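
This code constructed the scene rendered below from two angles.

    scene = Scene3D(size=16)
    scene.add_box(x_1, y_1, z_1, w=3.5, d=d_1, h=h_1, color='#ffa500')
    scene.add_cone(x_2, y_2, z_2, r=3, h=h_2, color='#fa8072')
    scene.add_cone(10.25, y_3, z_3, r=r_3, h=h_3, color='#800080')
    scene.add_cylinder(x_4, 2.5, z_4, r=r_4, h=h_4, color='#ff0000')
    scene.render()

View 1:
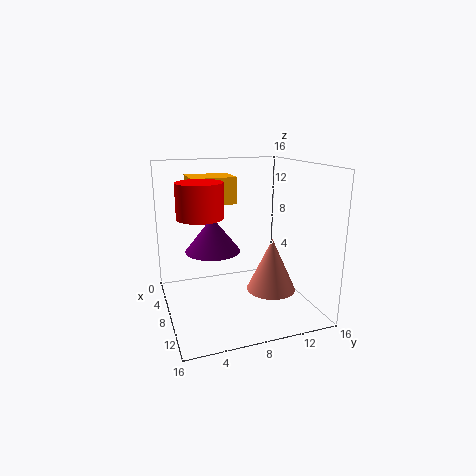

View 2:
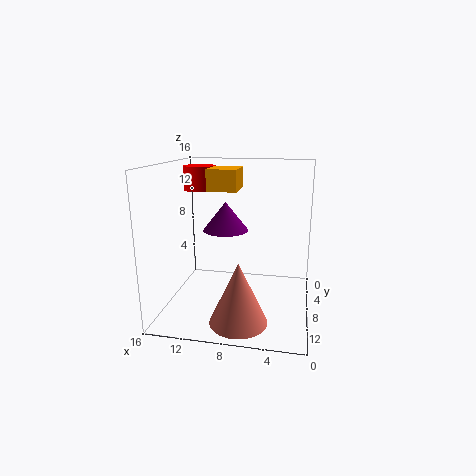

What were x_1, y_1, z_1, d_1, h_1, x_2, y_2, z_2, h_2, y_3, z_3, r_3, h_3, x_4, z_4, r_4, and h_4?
x_1 = 8.5
y_1 = 2.25
z_1 = 12.75
d_1 = 4.25
h_1 = 2.5
x_2 = 7
y_2 = 12.75
z_2 = 0.5
h_2 = 6.5
y_3 = 4.5
z_3 = 7.75
r_3 = 2.75
h_3 = 3.5
x_4 = 14
z_4 = 12.25
r_4 = 2
h_4 = 3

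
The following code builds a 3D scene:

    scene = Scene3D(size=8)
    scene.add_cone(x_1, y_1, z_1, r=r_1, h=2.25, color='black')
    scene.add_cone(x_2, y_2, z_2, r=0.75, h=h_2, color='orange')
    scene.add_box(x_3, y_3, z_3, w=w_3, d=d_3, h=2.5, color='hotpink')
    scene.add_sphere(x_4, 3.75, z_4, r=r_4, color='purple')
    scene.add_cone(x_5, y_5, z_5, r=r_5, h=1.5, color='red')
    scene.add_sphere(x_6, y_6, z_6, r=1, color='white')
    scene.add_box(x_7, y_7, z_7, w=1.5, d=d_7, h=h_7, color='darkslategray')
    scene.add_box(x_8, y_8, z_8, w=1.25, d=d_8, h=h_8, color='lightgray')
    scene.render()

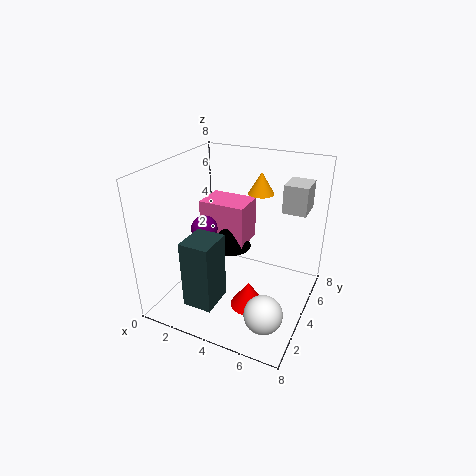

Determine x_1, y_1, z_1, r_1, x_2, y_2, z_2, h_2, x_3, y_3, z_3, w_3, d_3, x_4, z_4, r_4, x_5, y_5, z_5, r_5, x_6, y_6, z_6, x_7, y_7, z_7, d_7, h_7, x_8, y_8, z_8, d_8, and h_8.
x_1 = 3
y_1 = 5
z_1 = 2.75
r_1 = 1.25
x_2 = 4.5
y_2 = 6
z_2 = 6
h_2 = 1.25
x_3 = 1.25
y_3 = 4.5
z_3 = 3
w_3 = 2.75
d_3 = 2
x_4 = 2
z_4 = 4.25
r_4 = 0.75
x_5 = 5
y_5 = 3.25
z_5 = 0.25
r_5 = 1
x_6 = 6.5
y_6 = 1.75
z_6 = 1.25
x_7 = 2.75
y_7 = 0.25
z_7 = 1.75
d_7 = 1.75
h_7 = 3.5
x_8 = 6.25
y_8 = 4.5
z_8 = 5.75
d_8 = 1.5
h_8 = 1.5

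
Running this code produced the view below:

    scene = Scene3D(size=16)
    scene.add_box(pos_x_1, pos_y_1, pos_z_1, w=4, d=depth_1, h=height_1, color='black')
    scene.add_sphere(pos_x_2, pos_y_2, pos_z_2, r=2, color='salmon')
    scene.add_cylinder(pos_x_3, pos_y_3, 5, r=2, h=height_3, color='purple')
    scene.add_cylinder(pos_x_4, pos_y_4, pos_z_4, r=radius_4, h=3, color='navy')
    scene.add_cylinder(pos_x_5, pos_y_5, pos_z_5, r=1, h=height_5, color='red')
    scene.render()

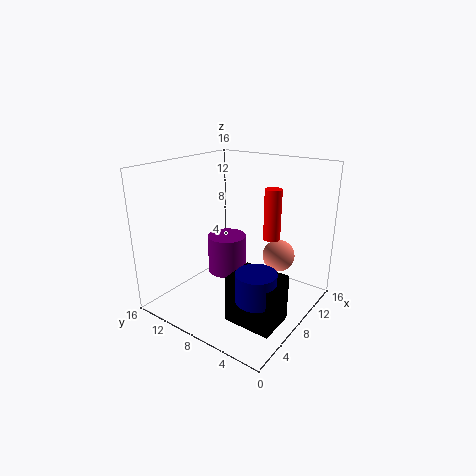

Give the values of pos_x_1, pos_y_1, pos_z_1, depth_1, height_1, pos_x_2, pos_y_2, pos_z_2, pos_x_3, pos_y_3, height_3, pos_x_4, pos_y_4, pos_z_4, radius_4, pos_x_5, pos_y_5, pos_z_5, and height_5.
pos_x_1 = 3, pos_y_1 = 1, pos_z_1 = 1, depth_1 = 5, height_1 = 5, pos_x_2 = 14, pos_y_2 = 6, pos_z_2 = 4, pos_x_3 = 6, pos_y_3 = 8, height_3 = 4, pos_x_4 = 4, pos_y_4 = 3, pos_z_4 = 4, radius_4 = 2, pos_x_5 = 12, pos_y_5 = 6, pos_z_5 = 7, height_5 = 6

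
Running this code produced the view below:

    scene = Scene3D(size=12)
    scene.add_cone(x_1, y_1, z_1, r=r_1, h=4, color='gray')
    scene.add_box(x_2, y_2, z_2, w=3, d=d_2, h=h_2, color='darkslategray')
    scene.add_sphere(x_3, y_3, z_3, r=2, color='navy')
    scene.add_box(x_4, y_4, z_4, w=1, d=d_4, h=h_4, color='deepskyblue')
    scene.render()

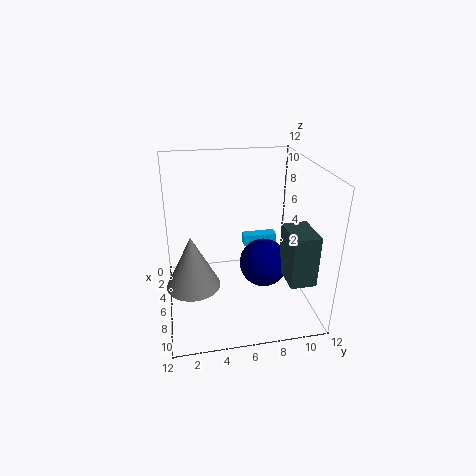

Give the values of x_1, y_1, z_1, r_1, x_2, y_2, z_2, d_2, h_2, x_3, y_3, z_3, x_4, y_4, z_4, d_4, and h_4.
x_1 = 9, y_1 = 2, z_1 = 4, r_1 = 2, x_2 = 8, y_2 = 9, z_2 = 4, d_2 = 2, h_2 = 4, x_3 = 7, y_3 = 8, z_3 = 4, x_4 = 3, y_4 = 7, z_4 = 4, d_4 = 3, h_4 = 1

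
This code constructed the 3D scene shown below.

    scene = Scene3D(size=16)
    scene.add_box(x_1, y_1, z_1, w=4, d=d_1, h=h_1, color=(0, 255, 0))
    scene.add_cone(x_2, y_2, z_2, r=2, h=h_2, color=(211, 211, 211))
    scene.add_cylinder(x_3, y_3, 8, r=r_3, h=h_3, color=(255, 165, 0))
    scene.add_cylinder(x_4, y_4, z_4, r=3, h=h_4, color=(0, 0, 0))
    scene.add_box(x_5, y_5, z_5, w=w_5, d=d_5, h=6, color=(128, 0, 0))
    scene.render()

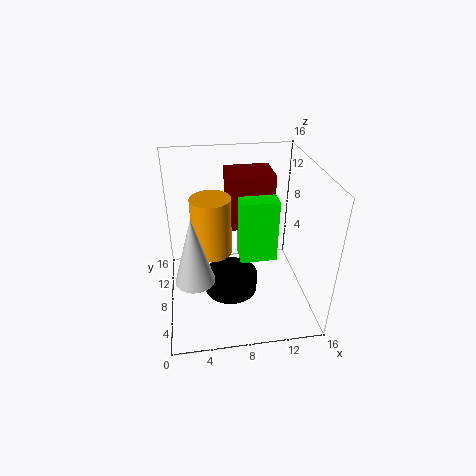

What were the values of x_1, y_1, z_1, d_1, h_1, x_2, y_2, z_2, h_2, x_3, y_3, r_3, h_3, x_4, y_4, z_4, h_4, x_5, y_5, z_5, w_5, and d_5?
x_1 = 8; y_1 = 6; z_1 = 6; d_1 = 3; h_1 = 7; x_2 = 3; y_2 = 4; z_2 = 6; h_2 = 7; x_3 = 5; y_3 = 6; r_3 = 2; h_3 = 6; x_4 = 7; y_4 = 7; z_4 = 2; h_4 = 2; x_5 = 7; y_5 = 8; z_5 = 9; w_5 = 5; d_5 = 4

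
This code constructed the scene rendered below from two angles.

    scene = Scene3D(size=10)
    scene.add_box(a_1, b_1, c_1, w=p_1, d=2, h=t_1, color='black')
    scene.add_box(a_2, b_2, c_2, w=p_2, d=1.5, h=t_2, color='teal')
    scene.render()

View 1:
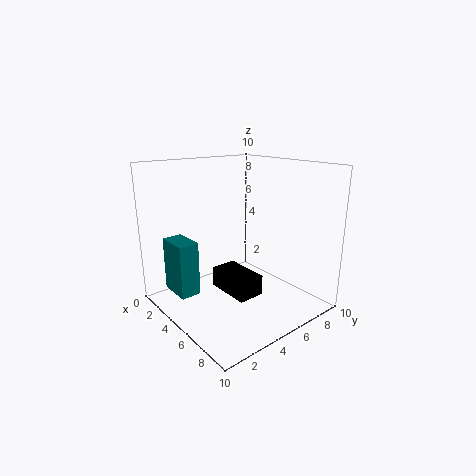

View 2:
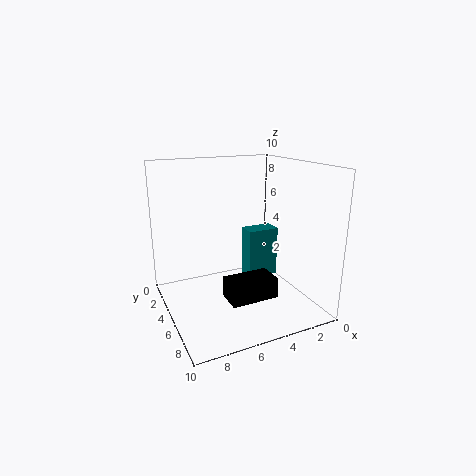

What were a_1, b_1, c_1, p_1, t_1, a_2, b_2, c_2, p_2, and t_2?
a_1 = 2.5, b_1 = 4.5, c_1 = 0.5, p_1 = 3.5, t_1 = 1.5, a_2 = 0.5, b_2 = 1.5, c_2 = 0.5, p_2 = 2.5, t_2 = 4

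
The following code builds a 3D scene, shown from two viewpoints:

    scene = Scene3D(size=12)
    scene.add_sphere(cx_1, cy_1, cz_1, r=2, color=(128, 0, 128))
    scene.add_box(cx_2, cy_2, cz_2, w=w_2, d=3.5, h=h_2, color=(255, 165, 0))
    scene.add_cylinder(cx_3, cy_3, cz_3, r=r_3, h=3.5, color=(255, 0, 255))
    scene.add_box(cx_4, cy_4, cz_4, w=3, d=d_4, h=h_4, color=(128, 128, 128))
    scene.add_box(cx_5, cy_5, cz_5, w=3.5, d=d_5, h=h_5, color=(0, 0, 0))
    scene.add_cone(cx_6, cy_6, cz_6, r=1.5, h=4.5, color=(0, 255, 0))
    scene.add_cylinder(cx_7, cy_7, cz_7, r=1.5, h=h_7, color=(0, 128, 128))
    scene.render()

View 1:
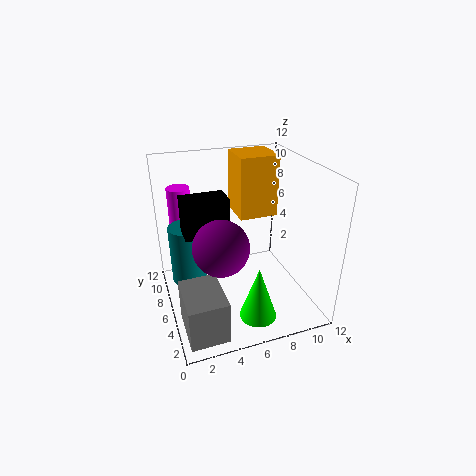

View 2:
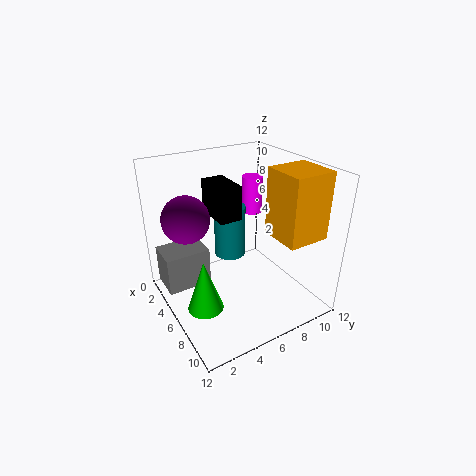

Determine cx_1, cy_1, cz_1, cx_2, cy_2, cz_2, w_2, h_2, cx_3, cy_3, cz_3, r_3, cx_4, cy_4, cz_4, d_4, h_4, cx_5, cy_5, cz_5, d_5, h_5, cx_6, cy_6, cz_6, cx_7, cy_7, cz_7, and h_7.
cx_1 = 3.5; cy_1 = 2.5; cz_1 = 7.5; cx_2 = 7; cy_2 = 8; cz_2 = 6.5; w_2 = 3.5; h_2 = 5.5; cx_3 = 2; cy_3 = 10; cz_3 = 6; r_3 = 1; cx_4 = 0.5; cy_4 = 0.5; cz_4 = 0.5; d_4 = 4; h_4 = 3.5; cx_5 = 1.5; cy_5 = 5; cz_5 = 7; d_5 = 2; h_5 = 3; cx_6 = 6.5; cy_6 = 2.5; cz_6 = 0.5; cx_7 = 2; cy_7 = 7.5; cz_7 = 2; h_7 = 5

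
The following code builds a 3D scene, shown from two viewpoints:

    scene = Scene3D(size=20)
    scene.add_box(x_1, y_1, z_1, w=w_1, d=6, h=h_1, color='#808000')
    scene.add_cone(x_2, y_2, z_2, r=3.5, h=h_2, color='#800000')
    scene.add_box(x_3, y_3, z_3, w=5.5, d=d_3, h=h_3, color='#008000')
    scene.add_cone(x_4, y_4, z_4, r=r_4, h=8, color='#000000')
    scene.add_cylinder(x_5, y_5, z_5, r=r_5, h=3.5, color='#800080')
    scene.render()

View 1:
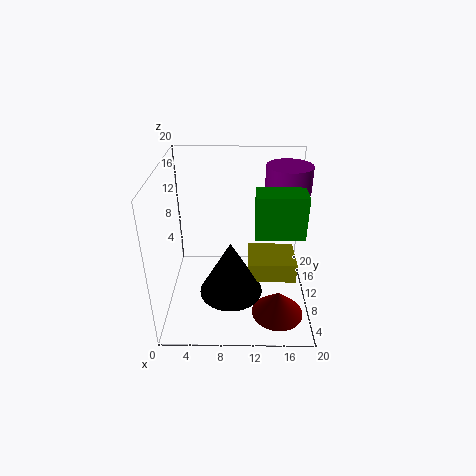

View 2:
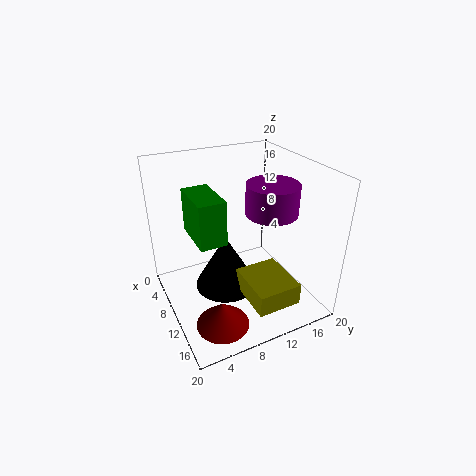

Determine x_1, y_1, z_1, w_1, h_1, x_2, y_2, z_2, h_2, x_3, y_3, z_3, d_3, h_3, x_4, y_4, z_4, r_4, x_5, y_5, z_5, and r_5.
x_1 = 11.5, y_1 = 9, z_1 = 3, w_1 = 7, h_1 = 3, x_2 = 15.5, y_2 = 5, z_2 = 1, h_2 = 3.5, x_3 = 12, y_3 = 2, z_3 = 14.5, d_3 = 3, h_3 = 5, x_4 = 9, y_4 = 8.5, z_4 = 2, r_4 = 4.5, x_5 = 16.5, y_5 = 11, z_5 = 16.5, r_5 = 3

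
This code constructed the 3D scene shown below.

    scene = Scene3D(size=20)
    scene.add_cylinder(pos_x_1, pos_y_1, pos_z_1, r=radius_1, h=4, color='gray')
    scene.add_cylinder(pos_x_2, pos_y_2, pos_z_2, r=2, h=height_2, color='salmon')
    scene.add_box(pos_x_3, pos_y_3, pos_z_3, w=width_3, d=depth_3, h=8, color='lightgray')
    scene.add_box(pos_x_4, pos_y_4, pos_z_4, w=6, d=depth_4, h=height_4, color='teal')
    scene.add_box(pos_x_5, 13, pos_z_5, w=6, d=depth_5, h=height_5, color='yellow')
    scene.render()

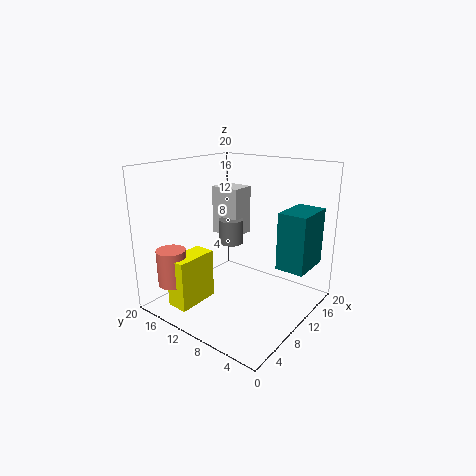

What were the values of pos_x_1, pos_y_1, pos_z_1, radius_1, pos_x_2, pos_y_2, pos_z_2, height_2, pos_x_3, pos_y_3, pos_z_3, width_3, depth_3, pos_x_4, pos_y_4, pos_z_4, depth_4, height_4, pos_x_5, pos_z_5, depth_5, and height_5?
pos_x_1 = 16; pos_y_1 = 16; pos_z_1 = 6; radius_1 = 2; pos_x_2 = 3; pos_y_2 = 16; pos_z_2 = 4; height_2 = 5; pos_x_3 = 16; pos_y_3 = 15; pos_z_3 = 7; width_3 = 4; depth_3 = 5; pos_x_4 = 12; pos_y_4 = 1; pos_z_4 = 6; depth_4 = 4; height_4 = 8; pos_x_5 = 2; pos_z_5 = 1; depth_5 = 3; height_5 = 7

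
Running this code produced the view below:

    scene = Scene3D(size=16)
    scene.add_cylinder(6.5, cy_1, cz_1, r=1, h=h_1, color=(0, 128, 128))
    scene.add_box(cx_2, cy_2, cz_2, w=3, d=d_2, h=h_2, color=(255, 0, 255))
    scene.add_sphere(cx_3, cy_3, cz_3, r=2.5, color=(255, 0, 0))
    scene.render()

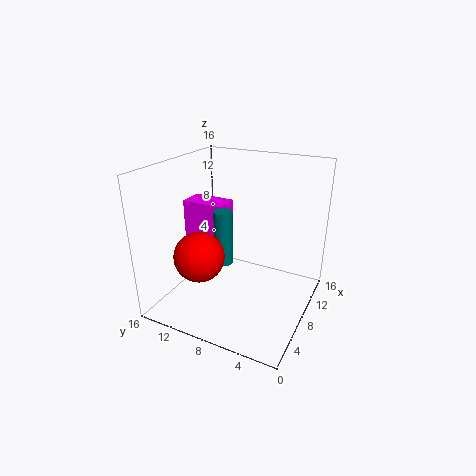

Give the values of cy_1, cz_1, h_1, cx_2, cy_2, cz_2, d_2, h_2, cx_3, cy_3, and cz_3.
cy_1 = 9; cz_1 = 5.5; h_1 = 6; cx_2 = 8.5; cy_2 = 10.5; cz_2 = 6.5; d_2 = 5; h_2 = 4.5; cx_3 = 2.5; cy_3 = 9.5; cz_3 = 8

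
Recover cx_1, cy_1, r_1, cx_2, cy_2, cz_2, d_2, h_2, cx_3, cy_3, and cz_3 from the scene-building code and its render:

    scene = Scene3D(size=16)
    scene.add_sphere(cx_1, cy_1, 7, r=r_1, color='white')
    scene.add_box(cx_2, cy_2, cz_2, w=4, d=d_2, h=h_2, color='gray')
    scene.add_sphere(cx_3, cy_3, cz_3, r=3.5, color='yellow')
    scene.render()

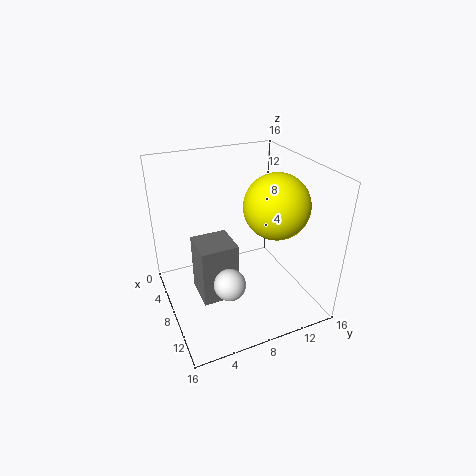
cx_1 = 14, cy_1 = 4.5, r_1 = 1.5, cx_2 = 6.5, cy_2 = 3, cz_2 = 2, d_2 = 4, h_2 = 6.5, cx_3 = 10, cy_3 = 11.5, cz_3 = 12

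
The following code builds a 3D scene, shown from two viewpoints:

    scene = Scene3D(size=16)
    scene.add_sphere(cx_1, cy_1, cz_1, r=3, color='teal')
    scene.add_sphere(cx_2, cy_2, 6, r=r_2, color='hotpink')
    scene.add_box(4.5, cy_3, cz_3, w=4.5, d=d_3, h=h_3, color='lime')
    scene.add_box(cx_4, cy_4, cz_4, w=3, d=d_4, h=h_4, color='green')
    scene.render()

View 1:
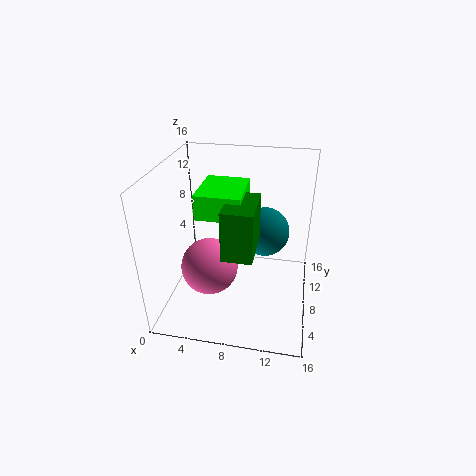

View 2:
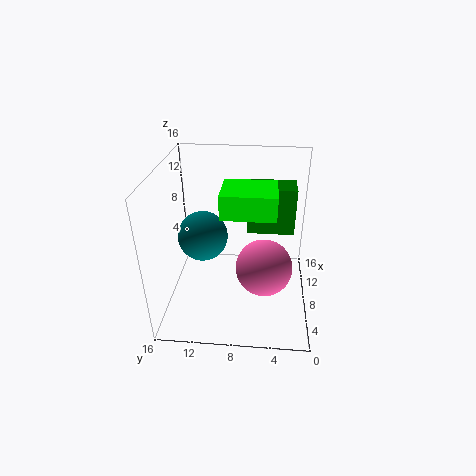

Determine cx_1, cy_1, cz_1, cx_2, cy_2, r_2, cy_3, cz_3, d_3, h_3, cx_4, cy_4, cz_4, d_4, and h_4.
cx_1 = 10.5
cy_1 = 12.5
cz_1 = 6.5
cx_2 = 5.5
cy_2 = 5
r_2 = 3
cy_3 = 4
cz_3 = 12
d_3 = 5.5
h_3 = 2.5
cx_4 = 7.5
cy_4 = 2
cz_4 = 9
d_4 = 5
h_4 = 5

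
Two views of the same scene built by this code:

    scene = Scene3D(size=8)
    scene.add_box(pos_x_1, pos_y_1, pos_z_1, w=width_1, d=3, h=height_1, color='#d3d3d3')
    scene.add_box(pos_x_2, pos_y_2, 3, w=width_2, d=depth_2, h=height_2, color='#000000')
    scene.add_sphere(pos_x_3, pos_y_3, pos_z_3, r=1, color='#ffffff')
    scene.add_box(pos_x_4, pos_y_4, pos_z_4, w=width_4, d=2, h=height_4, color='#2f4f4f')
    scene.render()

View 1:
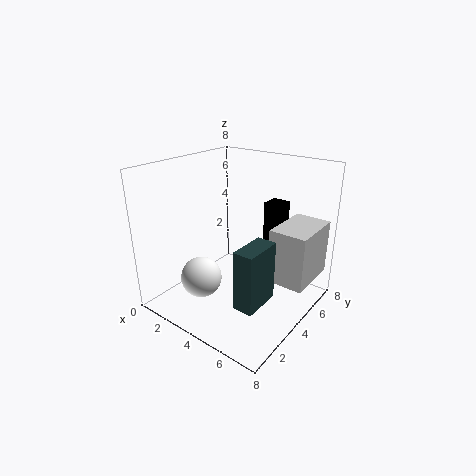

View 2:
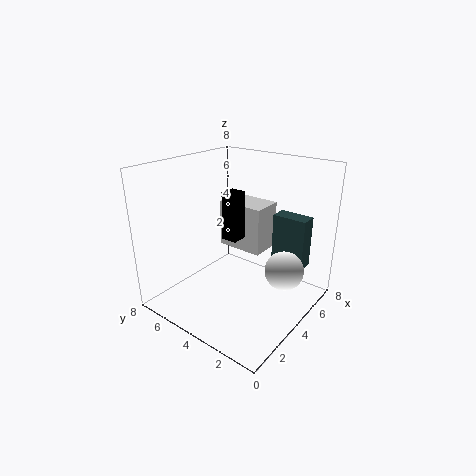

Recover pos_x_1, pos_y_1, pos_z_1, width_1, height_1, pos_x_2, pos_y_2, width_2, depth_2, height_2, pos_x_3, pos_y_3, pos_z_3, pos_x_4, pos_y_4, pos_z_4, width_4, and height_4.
pos_x_1 = 6; pos_y_1 = 4; pos_z_1 = 2; width_1 = 2; height_1 = 3; pos_x_2 = 5; pos_y_2 = 5; width_2 = 1; depth_2 = 1; height_2 = 3; pos_x_3 = 4; pos_y_3 = 1; pos_z_3 = 3; pos_x_4 = 6; pos_y_4 = 1; pos_z_4 = 2; width_4 = 1; height_4 = 3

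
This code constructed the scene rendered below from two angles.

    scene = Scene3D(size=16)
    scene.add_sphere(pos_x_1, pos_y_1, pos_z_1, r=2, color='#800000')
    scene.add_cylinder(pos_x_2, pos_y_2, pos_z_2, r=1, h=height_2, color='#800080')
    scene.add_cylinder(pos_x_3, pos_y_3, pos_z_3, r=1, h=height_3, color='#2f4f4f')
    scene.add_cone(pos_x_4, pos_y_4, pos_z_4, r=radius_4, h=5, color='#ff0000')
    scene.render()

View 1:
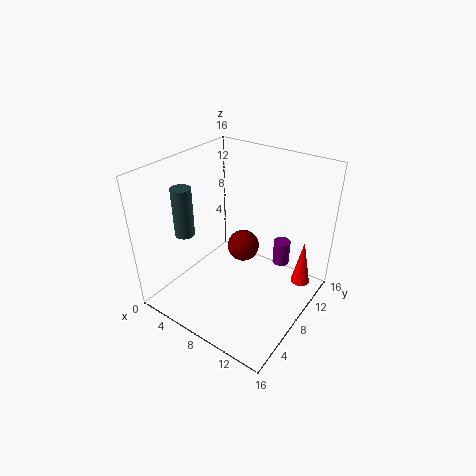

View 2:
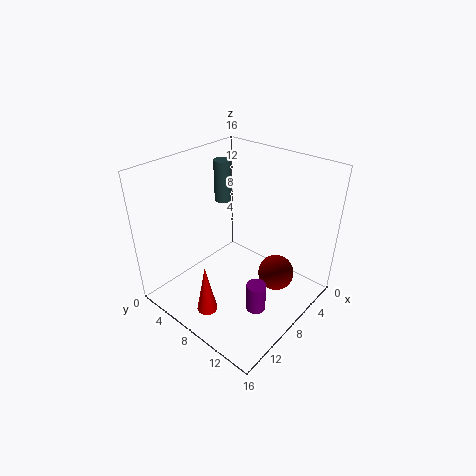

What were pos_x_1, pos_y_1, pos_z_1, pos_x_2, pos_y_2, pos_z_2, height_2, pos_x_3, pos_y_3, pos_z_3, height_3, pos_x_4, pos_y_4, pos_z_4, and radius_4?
pos_x_1 = 6, pos_y_1 = 12, pos_z_1 = 4, pos_x_2 = 11, pos_y_2 = 13, pos_z_2 = 3, height_2 = 3, pos_x_3 = 5, pos_y_3 = 3, pos_z_3 = 10, height_3 = 5, pos_x_4 = 15, pos_y_4 = 10, pos_z_4 = 4, radius_4 = 1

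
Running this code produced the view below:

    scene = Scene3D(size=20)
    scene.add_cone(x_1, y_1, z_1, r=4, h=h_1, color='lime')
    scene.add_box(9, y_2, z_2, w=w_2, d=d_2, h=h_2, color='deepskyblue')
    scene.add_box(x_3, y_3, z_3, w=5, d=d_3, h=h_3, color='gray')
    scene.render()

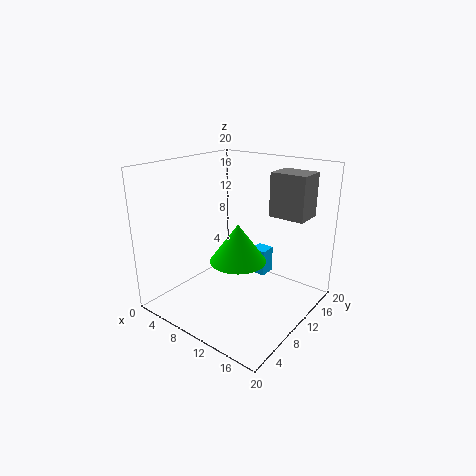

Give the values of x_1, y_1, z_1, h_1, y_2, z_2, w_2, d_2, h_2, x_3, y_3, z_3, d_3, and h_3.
x_1 = 10
y_1 = 10
z_1 = 6.5
h_1 = 5.5
y_2 = 14.5
z_2 = 2.5
w_2 = 2.5
d_2 = 2.5
h_2 = 4
x_3 = 13
y_3 = 13
z_3 = 13
d_3 = 4
h_3 = 6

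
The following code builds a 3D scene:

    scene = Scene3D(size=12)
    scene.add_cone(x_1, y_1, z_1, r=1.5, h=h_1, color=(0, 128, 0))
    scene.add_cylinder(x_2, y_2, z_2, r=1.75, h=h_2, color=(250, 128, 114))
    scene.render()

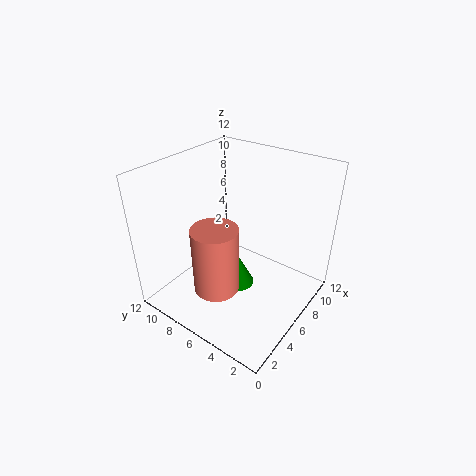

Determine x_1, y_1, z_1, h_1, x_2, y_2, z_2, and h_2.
x_1 = 7, y_1 = 6.75, z_1 = 0.25, h_1 = 3, x_2 = 2.5, y_2 = 5.5, z_2 = 3.5, h_2 = 5.25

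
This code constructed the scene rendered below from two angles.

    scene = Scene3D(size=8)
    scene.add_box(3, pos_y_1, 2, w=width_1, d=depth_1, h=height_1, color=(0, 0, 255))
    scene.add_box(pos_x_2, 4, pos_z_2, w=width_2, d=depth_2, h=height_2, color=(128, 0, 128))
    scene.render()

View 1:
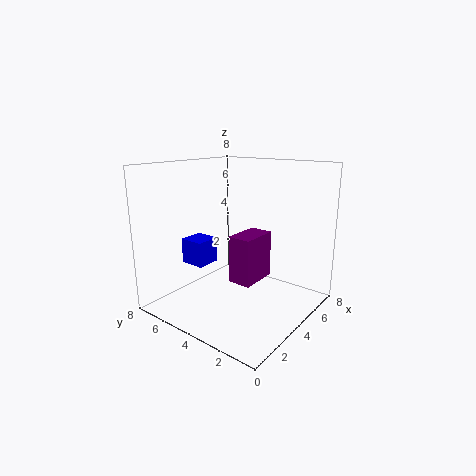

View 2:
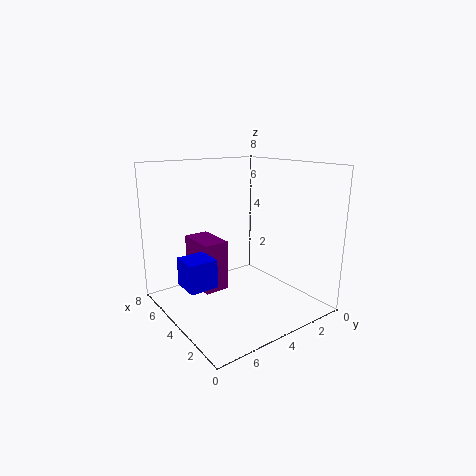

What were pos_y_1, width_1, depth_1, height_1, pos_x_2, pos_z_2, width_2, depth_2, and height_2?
pos_y_1 = 6; width_1 = 1.5; depth_1 = 1.5; height_1 = 1.5; pos_x_2 = 5; pos_z_2 = 0.5; width_2 = 2.5; depth_2 = 1.5; height_2 = 3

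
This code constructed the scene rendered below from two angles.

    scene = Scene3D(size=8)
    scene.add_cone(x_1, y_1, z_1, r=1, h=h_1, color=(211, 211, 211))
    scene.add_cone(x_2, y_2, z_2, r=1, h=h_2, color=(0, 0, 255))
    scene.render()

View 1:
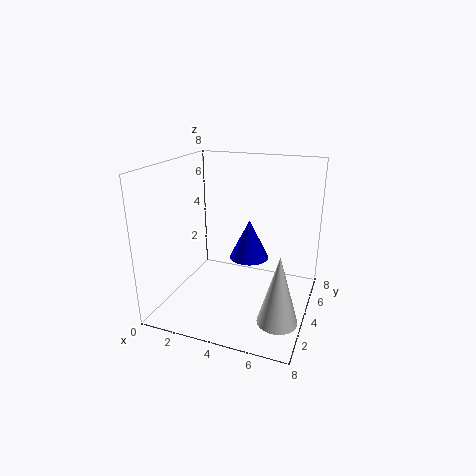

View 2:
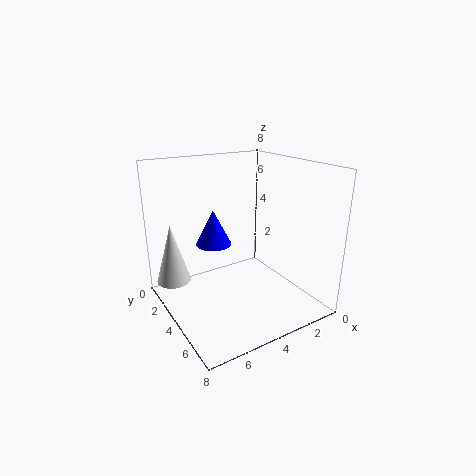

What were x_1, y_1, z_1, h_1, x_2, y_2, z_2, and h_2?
x_1 = 7; y_1 = 1.5; z_1 = 1; h_1 = 3.5; x_2 = 5; y_2 = 3; z_2 = 3.5; h_2 = 2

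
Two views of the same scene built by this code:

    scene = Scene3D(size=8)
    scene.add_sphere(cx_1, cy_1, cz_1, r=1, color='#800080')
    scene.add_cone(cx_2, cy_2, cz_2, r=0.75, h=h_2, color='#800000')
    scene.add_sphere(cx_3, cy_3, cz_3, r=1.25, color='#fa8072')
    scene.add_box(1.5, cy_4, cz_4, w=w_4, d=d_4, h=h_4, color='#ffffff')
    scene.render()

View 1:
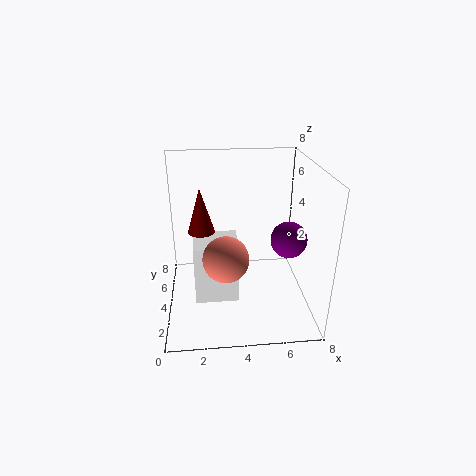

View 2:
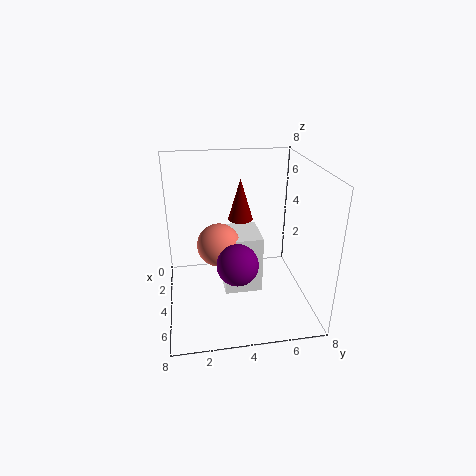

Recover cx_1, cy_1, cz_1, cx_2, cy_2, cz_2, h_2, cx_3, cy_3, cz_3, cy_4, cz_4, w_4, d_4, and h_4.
cx_1 = 6.75, cy_1 = 3.5, cz_1 = 4, cx_2 = 2, cy_2 = 4.5, cz_2 = 4.25, h_2 = 2.5, cx_3 = 3.25, cy_3 = 3, cz_3 = 3.25, cy_4 = 3.25, cz_4 = 0.25, w_4 = 2.5, d_4 = 2.25, h_4 = 3.5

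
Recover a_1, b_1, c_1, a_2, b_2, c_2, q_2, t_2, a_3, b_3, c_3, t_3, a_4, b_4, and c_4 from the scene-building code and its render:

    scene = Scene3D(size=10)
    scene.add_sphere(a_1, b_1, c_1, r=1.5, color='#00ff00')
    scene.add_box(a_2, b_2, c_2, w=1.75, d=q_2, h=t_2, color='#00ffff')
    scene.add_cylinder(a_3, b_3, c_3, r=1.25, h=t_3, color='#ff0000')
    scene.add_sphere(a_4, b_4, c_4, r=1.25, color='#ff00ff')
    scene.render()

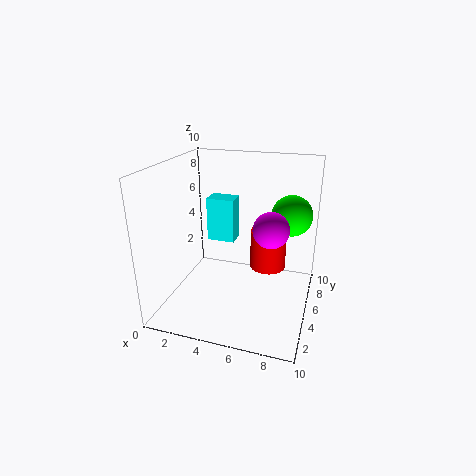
a_1 = 8.25; b_1 = 7.75; c_1 = 6; a_2 = 3.5; b_2 = 3.25; c_2 = 5.5; q_2 = 1.25; t_2 = 2.75; a_3 = 7; b_3 = 5.75; c_3 = 2.75; t_3 = 2.75; a_4 = 7.25; b_4 = 5.25; c_4 = 5.75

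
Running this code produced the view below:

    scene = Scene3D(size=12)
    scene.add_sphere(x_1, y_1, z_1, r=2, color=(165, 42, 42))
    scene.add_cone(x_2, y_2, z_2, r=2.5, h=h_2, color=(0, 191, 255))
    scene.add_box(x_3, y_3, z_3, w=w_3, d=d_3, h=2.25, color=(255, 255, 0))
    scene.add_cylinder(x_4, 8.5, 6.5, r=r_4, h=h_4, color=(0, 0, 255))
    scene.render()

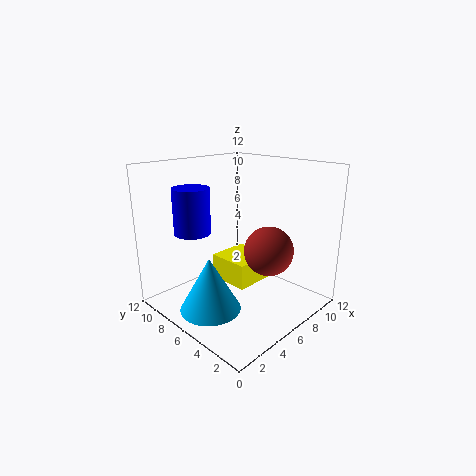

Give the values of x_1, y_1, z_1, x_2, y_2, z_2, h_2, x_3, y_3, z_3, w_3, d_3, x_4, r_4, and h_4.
x_1 = 7; y_1 = 3.5; z_1 = 5.25; x_2 = 3; y_2 = 6.25; z_2 = 0.5; h_2 = 4.5; x_3 = 6; y_3 = 5.5; z_3 = 1.25; w_3 = 3.75; d_3 = 3.75; x_4 = 3.25; r_4 = 1.5; h_4 = 3.75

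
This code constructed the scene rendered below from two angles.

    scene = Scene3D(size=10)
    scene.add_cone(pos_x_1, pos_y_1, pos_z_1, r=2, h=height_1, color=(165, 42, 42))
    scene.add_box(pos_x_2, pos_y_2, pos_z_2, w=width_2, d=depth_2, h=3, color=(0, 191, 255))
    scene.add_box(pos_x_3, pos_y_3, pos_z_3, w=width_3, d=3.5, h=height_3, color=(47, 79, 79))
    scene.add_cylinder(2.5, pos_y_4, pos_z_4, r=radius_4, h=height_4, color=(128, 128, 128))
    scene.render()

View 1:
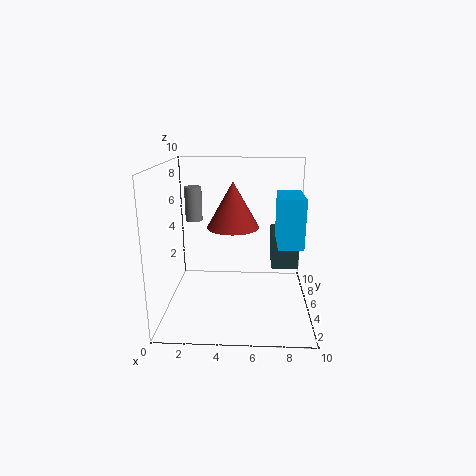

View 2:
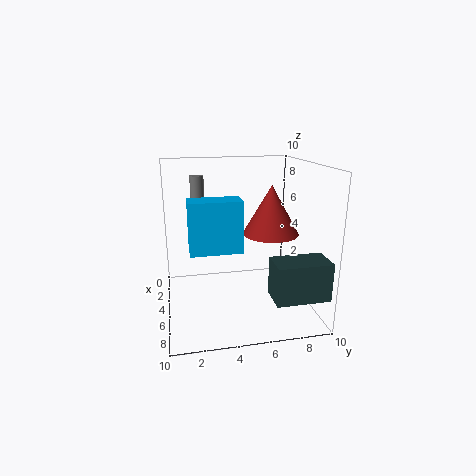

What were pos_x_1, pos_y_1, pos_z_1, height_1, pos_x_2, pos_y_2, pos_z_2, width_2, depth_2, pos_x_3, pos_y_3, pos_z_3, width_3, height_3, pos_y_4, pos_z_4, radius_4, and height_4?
pos_x_1 = 4.5; pos_y_1 = 7.5; pos_z_1 = 5; height_1 = 3.5; pos_x_2 = 7.5; pos_y_2 = 1.5; pos_z_2 = 5.5; width_2 = 1.5; depth_2 = 3; pos_x_3 = 7.5; pos_y_3 = 6.5; pos_z_3 = 2; width_3 = 2; height_3 = 2.5; pos_y_4 = 2.5; pos_z_4 = 7; radius_4 = 0.5; height_4 = 2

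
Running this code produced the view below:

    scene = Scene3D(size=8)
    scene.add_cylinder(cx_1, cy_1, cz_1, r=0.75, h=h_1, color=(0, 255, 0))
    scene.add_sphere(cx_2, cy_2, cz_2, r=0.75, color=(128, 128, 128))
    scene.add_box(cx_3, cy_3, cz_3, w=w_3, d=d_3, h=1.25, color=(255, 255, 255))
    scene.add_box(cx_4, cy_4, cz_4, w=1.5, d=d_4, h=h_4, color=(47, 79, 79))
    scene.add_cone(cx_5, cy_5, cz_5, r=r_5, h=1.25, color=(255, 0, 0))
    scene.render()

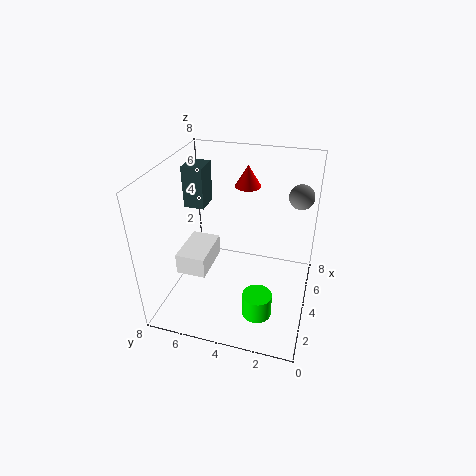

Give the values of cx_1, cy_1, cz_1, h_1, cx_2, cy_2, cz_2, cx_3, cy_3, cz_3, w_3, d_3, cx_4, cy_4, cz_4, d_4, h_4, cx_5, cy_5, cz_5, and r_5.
cx_1 = 1.5, cy_1 = 2.25, cz_1 = 1.25, h_1 = 1.25, cx_2 = 7, cy_2 = 1, cz_2 = 5.5, cx_3 = 3, cy_3 = 5.75, cz_3 = 1.5, w_3 = 2.75, d_3 = 1.75, cx_4 = 5.25, cy_4 = 6.5, cz_4 = 4.75, d_4 = 1.25, h_4 = 2.5, cx_5 = 6, cy_5 = 4, cz_5 = 6.25, r_5 = 0.75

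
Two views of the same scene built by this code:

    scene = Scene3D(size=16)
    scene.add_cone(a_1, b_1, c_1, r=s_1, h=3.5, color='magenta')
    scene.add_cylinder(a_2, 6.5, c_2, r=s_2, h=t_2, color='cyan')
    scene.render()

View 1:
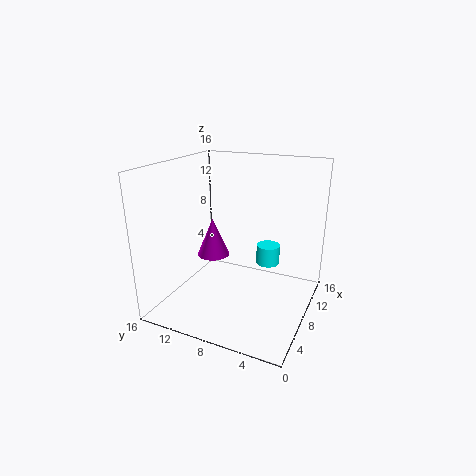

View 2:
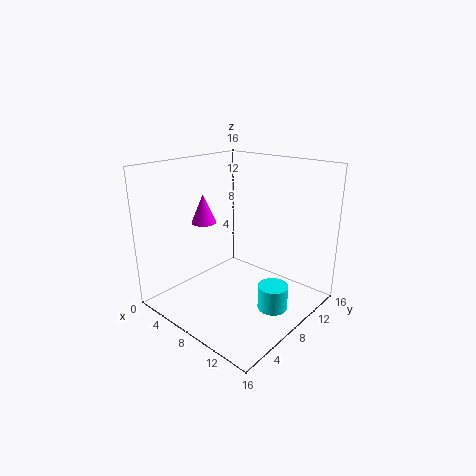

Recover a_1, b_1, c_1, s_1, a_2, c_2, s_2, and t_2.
a_1 = 2.5
b_1 = 8
c_1 = 8.5
s_1 = 1.5
a_2 = 14
c_2 = 2.5
s_2 = 1.5
t_2 = 2.5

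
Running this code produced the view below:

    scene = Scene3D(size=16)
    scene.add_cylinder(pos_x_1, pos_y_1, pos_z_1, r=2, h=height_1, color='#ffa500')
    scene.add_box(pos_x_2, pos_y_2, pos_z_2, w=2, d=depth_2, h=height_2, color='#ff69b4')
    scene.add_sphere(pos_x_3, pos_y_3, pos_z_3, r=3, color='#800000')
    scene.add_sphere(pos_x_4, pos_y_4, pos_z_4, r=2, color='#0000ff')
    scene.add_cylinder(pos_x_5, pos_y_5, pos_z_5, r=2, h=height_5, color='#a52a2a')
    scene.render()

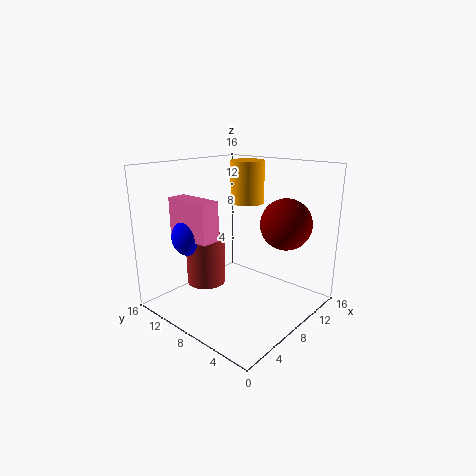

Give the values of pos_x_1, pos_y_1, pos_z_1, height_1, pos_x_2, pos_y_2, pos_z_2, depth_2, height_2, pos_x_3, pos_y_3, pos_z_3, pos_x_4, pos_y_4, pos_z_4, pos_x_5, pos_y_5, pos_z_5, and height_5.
pos_x_1 = 12, pos_y_1 = 10, pos_z_1 = 11, height_1 = 5, pos_x_2 = 2, pos_y_2 = 7, pos_z_2 = 9, depth_2 = 5, height_2 = 4, pos_x_3 = 13, pos_y_3 = 5, pos_z_3 = 9, pos_x_4 = 3, pos_y_4 = 10, pos_z_4 = 9, pos_x_5 = 4, pos_y_5 = 9, pos_z_5 = 4, height_5 = 5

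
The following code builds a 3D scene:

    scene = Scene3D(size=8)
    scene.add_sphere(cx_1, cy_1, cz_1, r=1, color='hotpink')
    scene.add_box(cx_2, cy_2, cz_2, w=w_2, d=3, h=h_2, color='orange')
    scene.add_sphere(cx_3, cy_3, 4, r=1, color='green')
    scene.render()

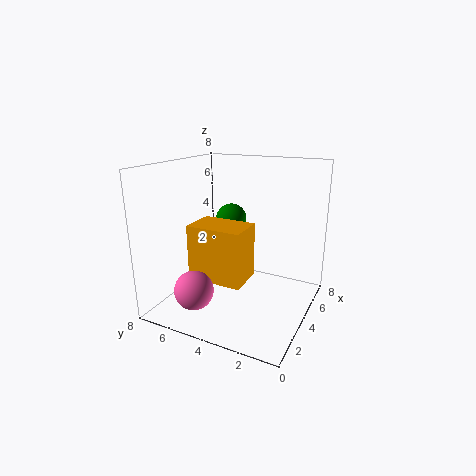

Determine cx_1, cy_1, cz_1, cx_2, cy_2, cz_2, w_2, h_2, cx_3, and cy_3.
cx_1 = 1, cy_1 = 5, cz_1 = 2, cx_2 = 2, cy_2 = 3, cz_2 = 2, w_2 = 2, h_2 = 3, cx_3 = 7, cy_3 = 6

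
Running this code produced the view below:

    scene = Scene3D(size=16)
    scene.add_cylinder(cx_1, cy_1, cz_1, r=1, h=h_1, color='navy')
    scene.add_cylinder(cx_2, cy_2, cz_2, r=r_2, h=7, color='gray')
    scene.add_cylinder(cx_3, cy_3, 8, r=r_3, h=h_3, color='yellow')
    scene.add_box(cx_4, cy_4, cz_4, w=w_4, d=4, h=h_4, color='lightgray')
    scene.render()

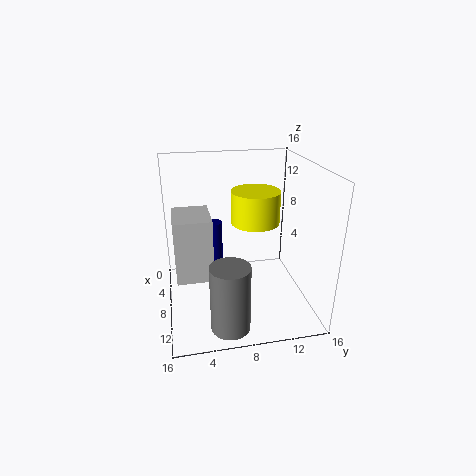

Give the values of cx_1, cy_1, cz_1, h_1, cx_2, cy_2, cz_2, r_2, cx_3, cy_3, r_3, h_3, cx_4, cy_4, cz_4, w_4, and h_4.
cx_1 = 3, cy_1 = 6, cz_1 = 3, h_1 = 5, cx_2 = 14, cy_2 = 6, cz_2 = 1, r_2 = 2, cx_3 = 4, cy_3 = 11, r_3 = 3, h_3 = 4, cx_4 = 5, cy_4 = 1, cz_4 = 4, w_4 = 5, h_4 = 7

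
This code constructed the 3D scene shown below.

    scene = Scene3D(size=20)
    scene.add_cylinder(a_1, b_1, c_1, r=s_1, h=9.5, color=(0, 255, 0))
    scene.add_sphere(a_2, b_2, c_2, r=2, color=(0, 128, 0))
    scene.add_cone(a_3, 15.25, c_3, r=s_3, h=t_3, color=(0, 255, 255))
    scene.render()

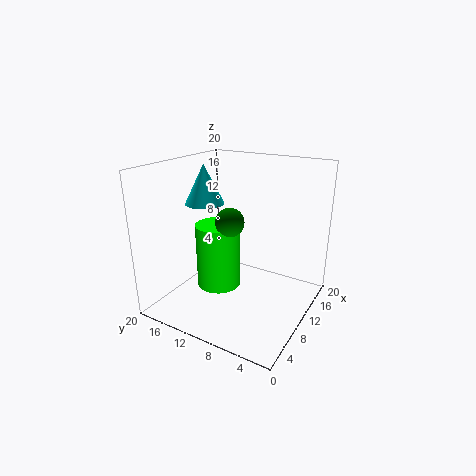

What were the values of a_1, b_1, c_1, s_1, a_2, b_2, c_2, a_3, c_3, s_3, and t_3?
a_1 = 10.25; b_1 = 13.5; c_1 = 1.75; s_1 = 3.25; a_2 = 9.5; b_2 = 11; c_2 = 12.25; a_3 = 9.75; c_3 = 14.25; s_3 = 2.75; t_3 = 5.5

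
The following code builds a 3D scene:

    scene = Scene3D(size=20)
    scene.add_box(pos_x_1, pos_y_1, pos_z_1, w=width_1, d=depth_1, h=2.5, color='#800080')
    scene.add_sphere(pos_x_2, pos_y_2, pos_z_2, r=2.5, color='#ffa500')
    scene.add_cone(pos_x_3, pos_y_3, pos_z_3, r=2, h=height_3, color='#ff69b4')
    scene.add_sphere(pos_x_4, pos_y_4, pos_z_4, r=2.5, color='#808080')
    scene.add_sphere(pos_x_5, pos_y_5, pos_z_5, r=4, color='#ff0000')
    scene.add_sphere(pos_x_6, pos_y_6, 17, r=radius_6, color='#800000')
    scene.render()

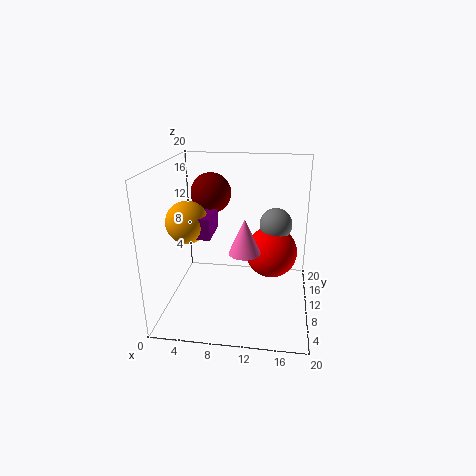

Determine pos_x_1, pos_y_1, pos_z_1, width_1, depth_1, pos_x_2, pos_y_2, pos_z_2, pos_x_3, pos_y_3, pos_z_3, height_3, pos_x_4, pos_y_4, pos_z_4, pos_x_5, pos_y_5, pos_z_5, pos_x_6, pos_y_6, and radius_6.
pos_x_1 = 4.5, pos_y_1 = 2, pos_z_1 = 13, width_1 = 3.5, depth_1 = 4.5, pos_x_2 = 5, pos_y_2 = 3.5, pos_z_2 = 14.5, pos_x_3 = 11.5, pos_y_3 = 5.5, pos_z_3 = 10, height_3 = 4.5, pos_x_4 = 15, pos_y_4 = 16, pos_z_4 = 10, pos_x_5 = 14.5, pos_y_5 = 15.5, pos_z_5 = 5.5, pos_x_6 = 7, pos_y_6 = 7.5, radius_6 = 2.5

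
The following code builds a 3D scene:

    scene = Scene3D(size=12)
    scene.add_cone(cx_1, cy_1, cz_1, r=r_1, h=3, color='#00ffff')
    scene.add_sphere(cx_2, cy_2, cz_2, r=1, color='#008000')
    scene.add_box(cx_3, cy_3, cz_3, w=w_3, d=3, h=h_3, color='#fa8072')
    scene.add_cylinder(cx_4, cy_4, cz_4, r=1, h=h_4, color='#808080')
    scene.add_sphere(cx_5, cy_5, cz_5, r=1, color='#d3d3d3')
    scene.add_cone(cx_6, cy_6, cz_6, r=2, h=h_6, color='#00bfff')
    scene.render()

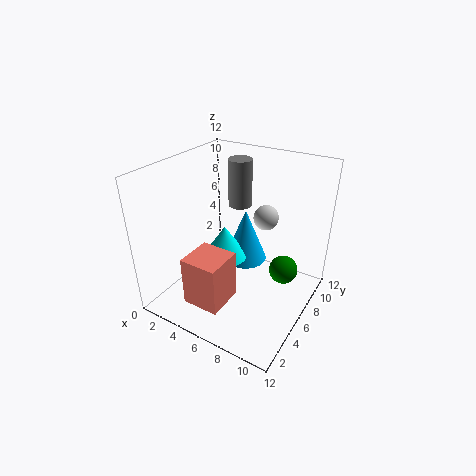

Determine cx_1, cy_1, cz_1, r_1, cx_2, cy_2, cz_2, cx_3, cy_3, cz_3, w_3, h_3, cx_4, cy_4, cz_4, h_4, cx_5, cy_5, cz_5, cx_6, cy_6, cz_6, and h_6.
cx_1 = 4; cy_1 = 7; cz_1 = 3; r_1 = 2; cx_2 = 11; cy_2 = 4; cz_2 = 6; cx_3 = 4; cy_3 = 1; cz_3 = 2; w_3 = 3; h_3 = 4; cx_4 = 5; cy_4 = 8; cz_4 = 8; h_4 = 4; cx_5 = 8; cy_5 = 7; cz_5 = 8; cx_6 = 5; cy_6 = 9; cz_6 = 2; h_6 = 5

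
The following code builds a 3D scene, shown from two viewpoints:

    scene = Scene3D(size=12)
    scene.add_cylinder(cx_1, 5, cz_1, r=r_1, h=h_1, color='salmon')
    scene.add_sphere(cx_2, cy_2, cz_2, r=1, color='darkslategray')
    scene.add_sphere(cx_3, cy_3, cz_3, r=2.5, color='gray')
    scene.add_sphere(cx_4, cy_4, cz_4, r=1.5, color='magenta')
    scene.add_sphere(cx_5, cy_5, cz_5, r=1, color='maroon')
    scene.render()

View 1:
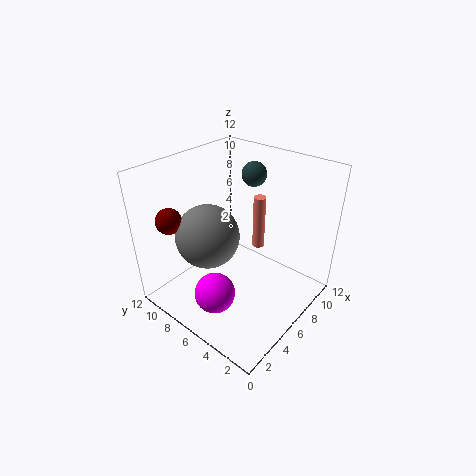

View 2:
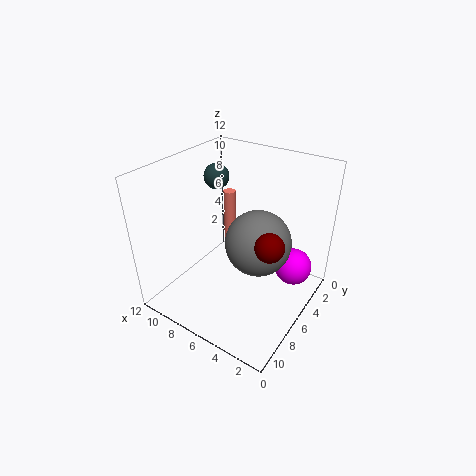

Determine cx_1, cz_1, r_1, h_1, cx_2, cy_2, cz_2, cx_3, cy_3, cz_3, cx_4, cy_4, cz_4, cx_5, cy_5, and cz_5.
cx_1 = 7.5, cz_1 = 5, r_1 = 0.5, h_1 = 4.5, cx_2 = 8, cy_2 = 6, cz_2 = 11, cx_3 = 3.5, cy_3 = 7, cz_3 = 7, cx_4 = 1.5, cy_4 = 4.5, cz_4 = 4, cx_5 = 1.5, cy_5 = 9, cz_5 = 8.5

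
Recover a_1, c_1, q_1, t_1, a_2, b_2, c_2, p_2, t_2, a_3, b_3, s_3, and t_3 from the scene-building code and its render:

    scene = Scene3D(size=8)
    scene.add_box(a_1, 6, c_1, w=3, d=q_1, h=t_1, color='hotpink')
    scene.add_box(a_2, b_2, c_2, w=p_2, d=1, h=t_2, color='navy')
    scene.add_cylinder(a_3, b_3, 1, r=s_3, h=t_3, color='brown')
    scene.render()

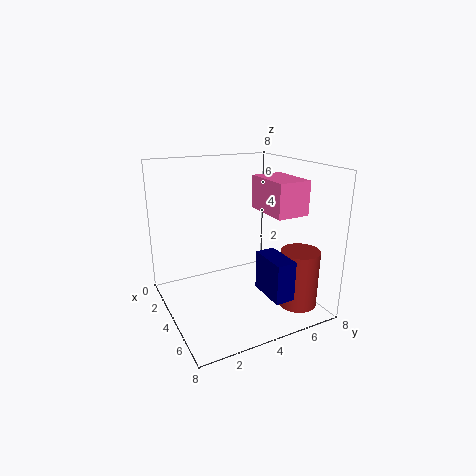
a_1 = 2; c_1 = 5; q_1 = 2; t_1 = 2; a_2 = 6; b_2 = 4; c_2 = 2; p_2 = 2; t_2 = 2; a_3 = 7; b_3 = 6; s_3 = 1; t_3 = 3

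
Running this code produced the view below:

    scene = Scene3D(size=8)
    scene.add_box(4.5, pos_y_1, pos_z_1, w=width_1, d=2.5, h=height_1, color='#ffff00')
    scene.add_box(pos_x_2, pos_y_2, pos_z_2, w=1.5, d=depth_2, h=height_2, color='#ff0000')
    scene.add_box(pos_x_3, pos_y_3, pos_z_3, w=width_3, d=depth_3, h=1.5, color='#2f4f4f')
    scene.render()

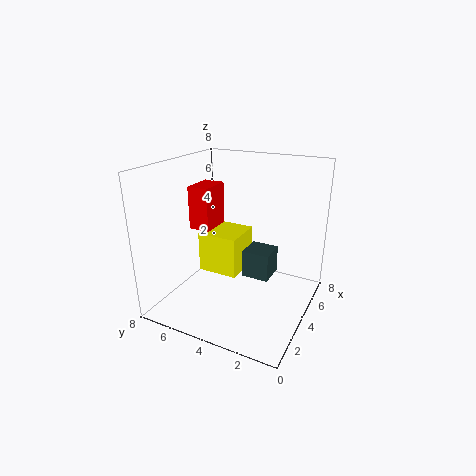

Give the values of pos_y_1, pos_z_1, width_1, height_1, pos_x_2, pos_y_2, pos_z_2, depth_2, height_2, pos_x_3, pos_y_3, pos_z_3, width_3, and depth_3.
pos_y_1 = 4.5; pos_z_1 = 1; width_1 = 2.5; height_1 = 2.5; pos_x_2 = 1; pos_y_2 = 4; pos_z_2 = 5.5; depth_2 = 1; height_2 = 2; pos_x_3 = 3.5; pos_y_3 = 2; pos_z_3 = 2; width_3 = 1.5; depth_3 = 1.5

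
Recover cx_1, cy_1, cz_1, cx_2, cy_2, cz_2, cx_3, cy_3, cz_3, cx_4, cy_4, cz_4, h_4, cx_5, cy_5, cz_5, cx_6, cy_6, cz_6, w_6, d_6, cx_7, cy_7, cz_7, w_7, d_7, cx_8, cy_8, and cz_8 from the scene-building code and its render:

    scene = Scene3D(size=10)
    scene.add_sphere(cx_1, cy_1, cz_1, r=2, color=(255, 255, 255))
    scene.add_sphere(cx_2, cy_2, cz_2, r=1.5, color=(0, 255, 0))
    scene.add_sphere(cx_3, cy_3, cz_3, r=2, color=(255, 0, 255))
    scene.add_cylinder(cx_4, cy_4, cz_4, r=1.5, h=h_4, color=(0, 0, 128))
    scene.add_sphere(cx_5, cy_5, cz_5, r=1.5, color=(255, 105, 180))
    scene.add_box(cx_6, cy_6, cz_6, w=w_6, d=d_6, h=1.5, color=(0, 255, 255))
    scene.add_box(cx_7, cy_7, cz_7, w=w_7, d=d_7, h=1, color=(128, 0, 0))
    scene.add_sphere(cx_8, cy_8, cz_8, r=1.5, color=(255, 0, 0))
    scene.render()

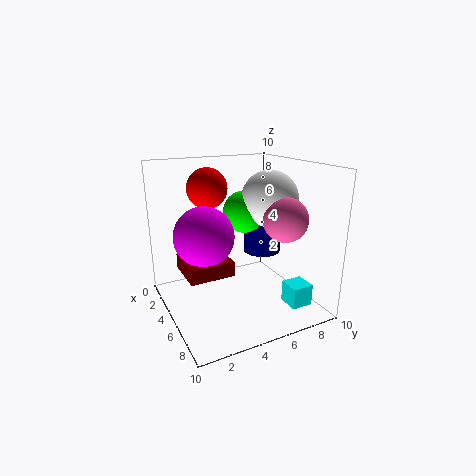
cx_1 = 5, cy_1 = 7.5, cz_1 = 7.5, cx_2 = 4, cy_2 = 6, cz_2 = 6.5, cx_3 = 5, cy_3 = 2.5, cz_3 = 5.5, cx_4 = 2.5, cy_4 = 8.5, cz_4 = 2.5, h_4 = 2, cx_5 = 7, cy_5 = 7.5, cz_5 = 6.5, cx_6 = 7, cy_6 = 7.5, cz_6 = 0.5, w_6 = 1.5, d_6 = 1.5, cx_7 = 3.5, cy_7 = 1, cz_7 = 3, w_7 = 3, d_7 = 3, cx_8 = 2, cy_8 = 4, cz_8 = 8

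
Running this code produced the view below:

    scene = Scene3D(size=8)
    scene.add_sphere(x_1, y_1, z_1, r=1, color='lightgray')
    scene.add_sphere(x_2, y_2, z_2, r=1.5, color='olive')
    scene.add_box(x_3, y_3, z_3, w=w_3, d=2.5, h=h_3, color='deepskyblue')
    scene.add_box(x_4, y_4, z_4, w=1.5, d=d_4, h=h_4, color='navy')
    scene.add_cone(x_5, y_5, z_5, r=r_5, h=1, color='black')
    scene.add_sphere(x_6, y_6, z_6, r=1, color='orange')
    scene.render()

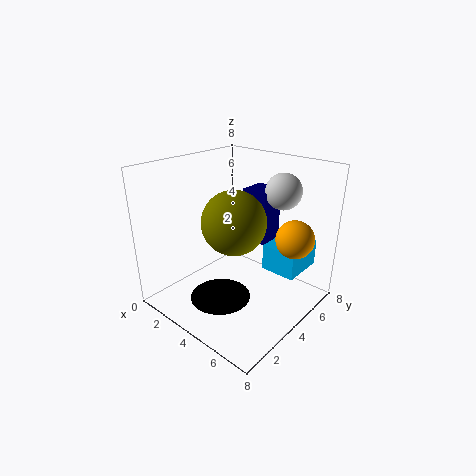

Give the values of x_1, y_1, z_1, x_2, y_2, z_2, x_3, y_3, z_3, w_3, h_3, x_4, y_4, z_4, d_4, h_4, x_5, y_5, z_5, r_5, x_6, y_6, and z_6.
x_1 = 5.5
y_1 = 6
z_1 = 6.5
x_2 = 5.5
y_2 = 2
z_2 = 6
x_3 = 5
y_3 = 5
z_3 = 2
w_3 = 2
h_3 = 1.5
x_4 = 3.5
y_4 = 5
z_4 = 3.5
d_4 = 1.5
h_4 = 3
x_5 = 5
y_5 = 1.5
z_5 = 2
r_5 = 1.5
x_6 = 7
y_6 = 5
z_6 = 4.5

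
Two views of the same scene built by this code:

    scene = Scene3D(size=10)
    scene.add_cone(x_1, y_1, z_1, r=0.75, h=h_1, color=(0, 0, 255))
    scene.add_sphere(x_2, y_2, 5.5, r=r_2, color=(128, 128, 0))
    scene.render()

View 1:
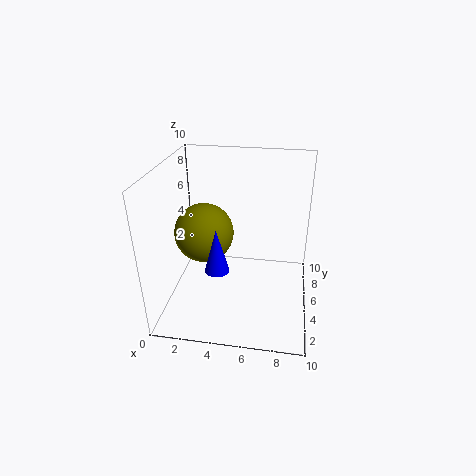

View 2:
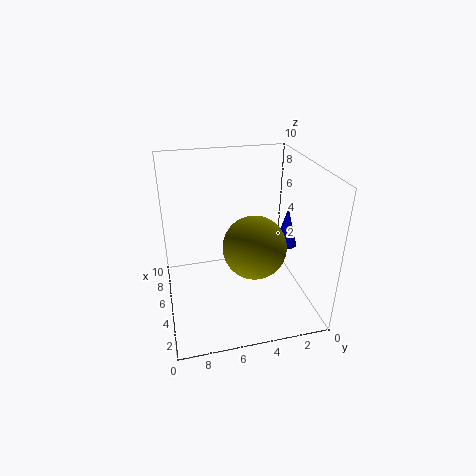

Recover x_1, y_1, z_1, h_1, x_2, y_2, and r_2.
x_1 = 4.25, y_1 = 1.75, z_1 = 4.5, h_1 = 2.75, x_2 = 2.75, y_2 = 4.5, r_2 = 2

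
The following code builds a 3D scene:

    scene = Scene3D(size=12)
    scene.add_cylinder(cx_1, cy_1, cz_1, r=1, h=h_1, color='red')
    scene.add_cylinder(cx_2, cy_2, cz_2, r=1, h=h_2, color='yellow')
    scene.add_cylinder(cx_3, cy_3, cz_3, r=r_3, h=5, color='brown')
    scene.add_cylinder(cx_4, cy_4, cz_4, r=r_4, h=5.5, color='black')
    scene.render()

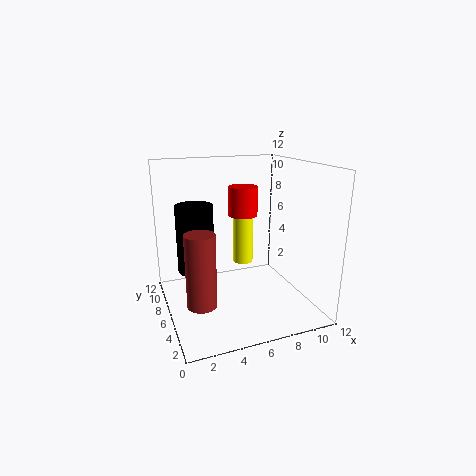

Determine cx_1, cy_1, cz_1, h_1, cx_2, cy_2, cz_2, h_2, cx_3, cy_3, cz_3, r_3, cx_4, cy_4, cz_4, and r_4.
cx_1 = 5
cy_1 = 2.5
cz_1 = 9
h_1 = 2
cx_2 = 8.5
cy_2 = 11
cz_2 = 1.5
h_2 = 6
cx_3 = 1.5
cy_3 = 1
cz_3 = 3.5
r_3 = 1
cx_4 = 2.5
cy_4 = 6.5
cz_4 = 3.5
r_4 = 1.5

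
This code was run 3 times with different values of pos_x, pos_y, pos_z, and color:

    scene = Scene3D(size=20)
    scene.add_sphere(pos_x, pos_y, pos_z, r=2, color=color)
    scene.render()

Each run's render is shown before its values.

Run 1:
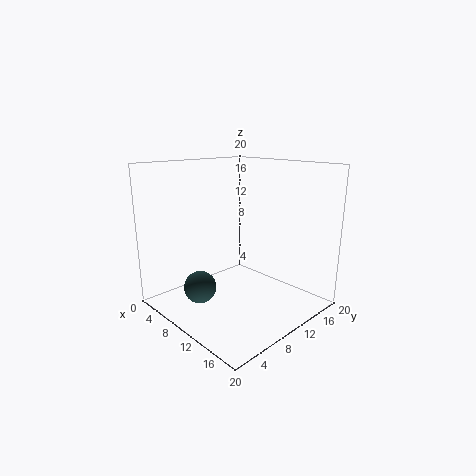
pos_x = 11; pos_y = 2.5; pos_z = 5.5; color = 'darkslategray'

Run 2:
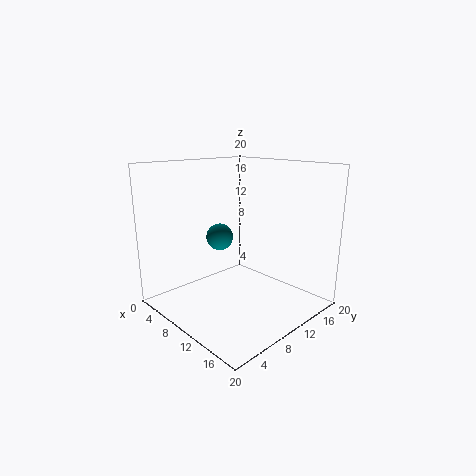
pos_x = 5.5; pos_y = 10.5; pos_z = 9; color = 'teal'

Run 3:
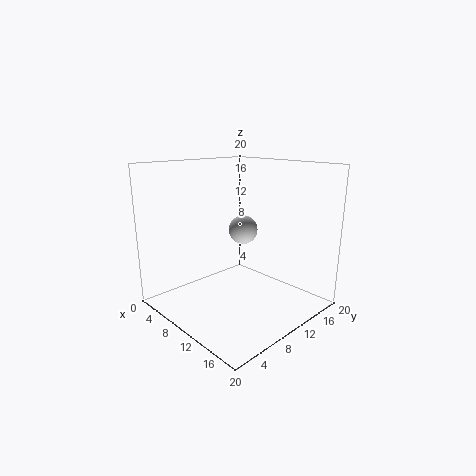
pos_x = 10; pos_y = 11; pos_z = 11; color = 'lightgray'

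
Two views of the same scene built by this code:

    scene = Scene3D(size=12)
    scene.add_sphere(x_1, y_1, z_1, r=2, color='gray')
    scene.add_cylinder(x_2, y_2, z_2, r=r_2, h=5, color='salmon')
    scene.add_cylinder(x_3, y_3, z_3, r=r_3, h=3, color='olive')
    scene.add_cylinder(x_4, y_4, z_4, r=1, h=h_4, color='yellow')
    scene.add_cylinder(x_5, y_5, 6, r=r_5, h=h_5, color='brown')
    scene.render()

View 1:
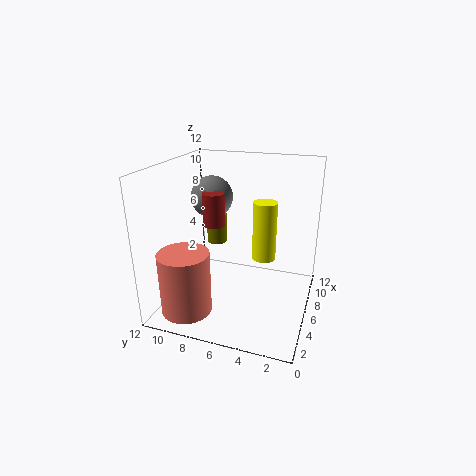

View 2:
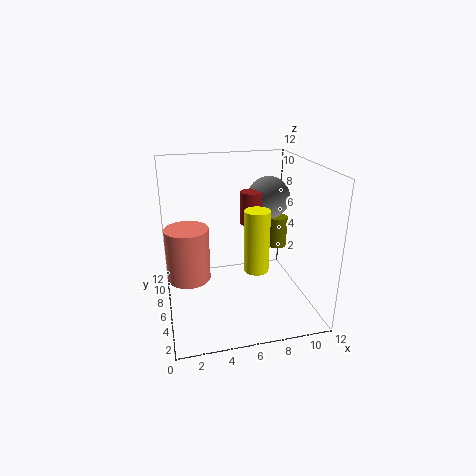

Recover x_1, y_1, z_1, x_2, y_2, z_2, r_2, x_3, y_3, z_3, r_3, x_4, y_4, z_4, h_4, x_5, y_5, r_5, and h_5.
x_1 = 10; y_1 = 10; z_1 = 8; x_2 = 2; y_2 = 9; z_2 = 1; r_2 = 2; x_3 = 11; y_3 = 10; z_3 = 3; r_3 = 1; x_4 = 7; y_4 = 4; z_4 = 4; h_4 = 5; x_5 = 8; y_5 = 9; r_5 = 1; h_5 = 3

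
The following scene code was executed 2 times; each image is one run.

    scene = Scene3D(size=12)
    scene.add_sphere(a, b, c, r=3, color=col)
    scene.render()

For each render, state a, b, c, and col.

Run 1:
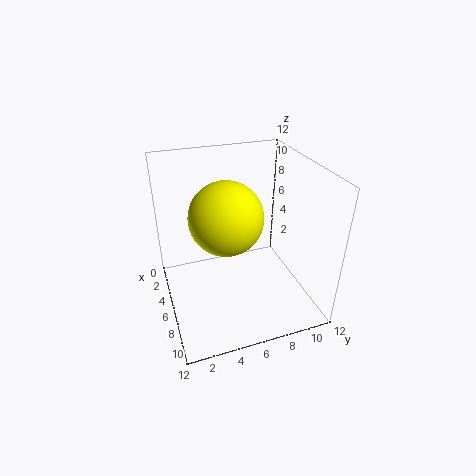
a = 6, b = 5, c = 8, col = 'yellow'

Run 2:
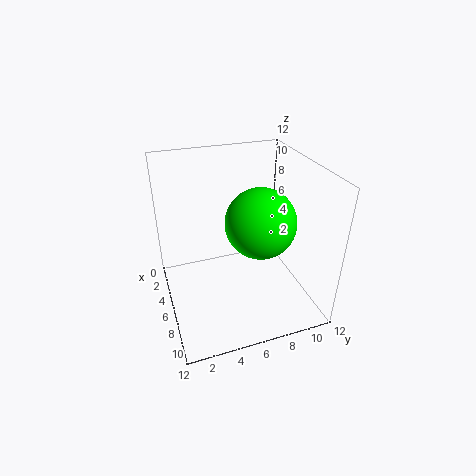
a = 6, b = 8, c = 7, col = 'lime'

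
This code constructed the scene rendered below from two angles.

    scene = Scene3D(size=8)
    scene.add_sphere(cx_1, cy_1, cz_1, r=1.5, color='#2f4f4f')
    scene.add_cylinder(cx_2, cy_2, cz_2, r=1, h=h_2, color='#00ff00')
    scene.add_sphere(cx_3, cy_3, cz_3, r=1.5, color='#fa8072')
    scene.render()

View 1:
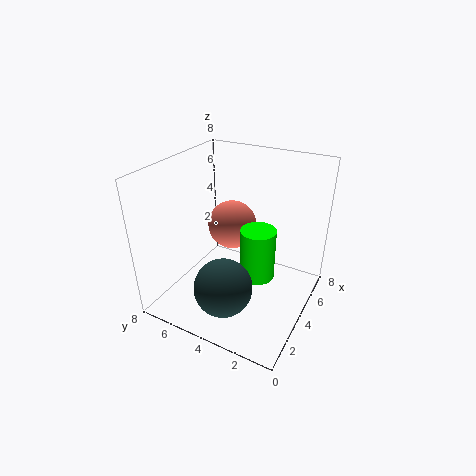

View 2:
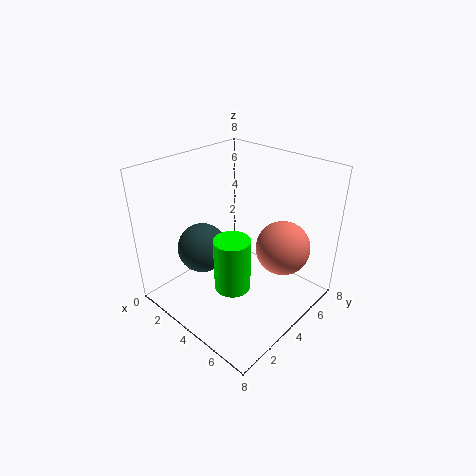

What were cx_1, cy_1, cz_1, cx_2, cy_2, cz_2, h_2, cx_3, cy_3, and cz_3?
cx_1 = 1.5; cy_1 = 3.5; cz_1 = 2.5; cx_2 = 4.5; cy_2 = 3; cz_2 = 1.5; h_2 = 3; cx_3 = 6; cy_3 = 5.5; cz_3 = 3.5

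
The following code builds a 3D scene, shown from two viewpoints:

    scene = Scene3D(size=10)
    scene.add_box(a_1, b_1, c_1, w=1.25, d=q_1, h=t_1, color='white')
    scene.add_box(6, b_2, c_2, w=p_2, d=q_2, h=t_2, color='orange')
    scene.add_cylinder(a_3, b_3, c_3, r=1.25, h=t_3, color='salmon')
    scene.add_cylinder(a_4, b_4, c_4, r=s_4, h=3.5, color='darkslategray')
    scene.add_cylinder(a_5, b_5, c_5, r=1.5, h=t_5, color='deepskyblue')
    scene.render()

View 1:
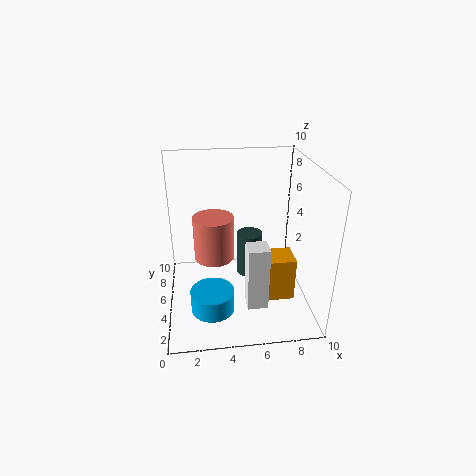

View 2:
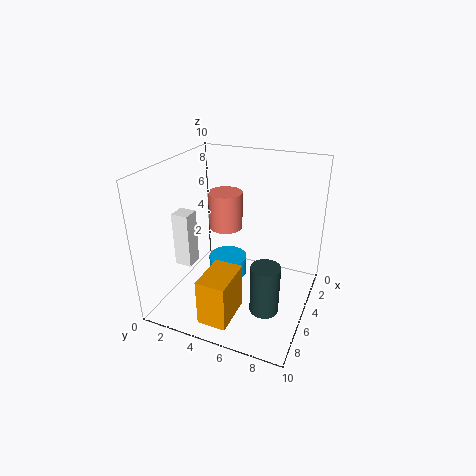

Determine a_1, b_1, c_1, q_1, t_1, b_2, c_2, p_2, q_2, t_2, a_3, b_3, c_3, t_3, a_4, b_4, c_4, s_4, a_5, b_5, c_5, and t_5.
a_1 = 5
b_1 = 0.5
c_1 = 2.5
q_1 = 1.25
t_1 = 4
b_2 = 3.75
c_2 = 0.25
p_2 = 3
q_2 = 2
t_2 = 3.25
a_3 = 3.25
b_3 = 3.25
c_3 = 4.75
t_3 = 2.75
a_4 = 6.25
b_4 = 7.5
c_4 = 0.5
s_4 = 1
a_5 = 3
b_5 = 3.25
c_5 = 0.5
t_5 = 1.5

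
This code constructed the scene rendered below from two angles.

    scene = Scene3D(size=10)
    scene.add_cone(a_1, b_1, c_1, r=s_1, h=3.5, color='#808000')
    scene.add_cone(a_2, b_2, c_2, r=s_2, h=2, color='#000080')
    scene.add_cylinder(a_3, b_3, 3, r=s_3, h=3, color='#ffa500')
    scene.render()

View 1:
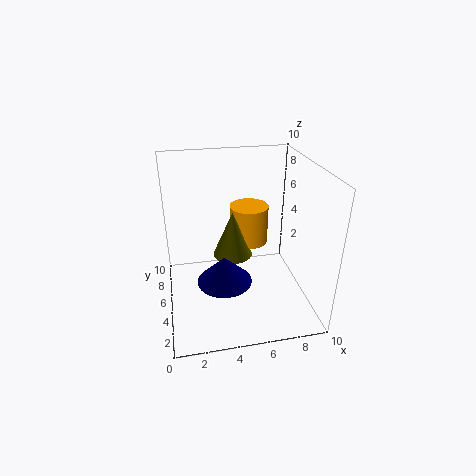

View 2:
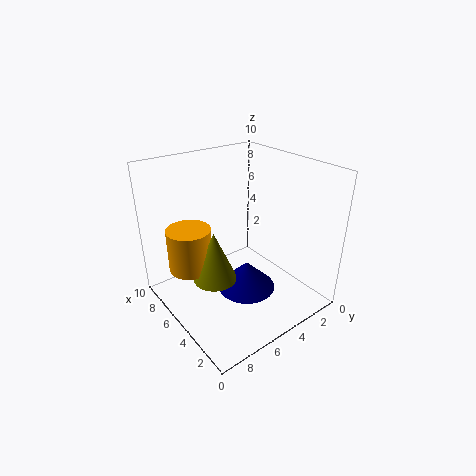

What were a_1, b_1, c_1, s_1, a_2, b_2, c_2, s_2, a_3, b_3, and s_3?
a_1 = 5
b_1 = 7
c_1 = 2.5
s_1 = 1.5
a_2 = 4
b_2 = 5
c_2 = 1.5
s_2 = 2
a_3 = 6.5
b_3 = 8
s_3 = 1.5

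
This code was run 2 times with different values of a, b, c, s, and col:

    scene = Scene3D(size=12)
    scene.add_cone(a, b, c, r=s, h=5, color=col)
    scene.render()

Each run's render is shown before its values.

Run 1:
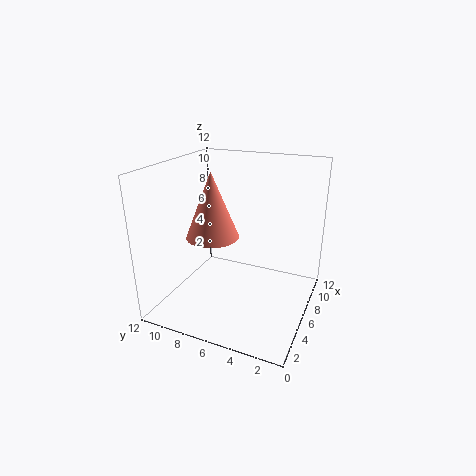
a = 3.5; b = 7; c = 7; s = 2; col = 'salmon'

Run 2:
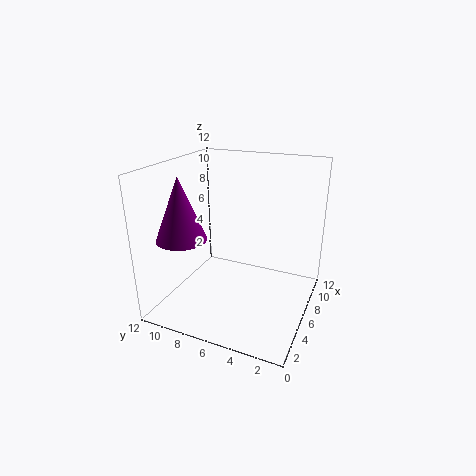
a = 3; b = 9.5; c = 6.5; s = 2; col = 'purple'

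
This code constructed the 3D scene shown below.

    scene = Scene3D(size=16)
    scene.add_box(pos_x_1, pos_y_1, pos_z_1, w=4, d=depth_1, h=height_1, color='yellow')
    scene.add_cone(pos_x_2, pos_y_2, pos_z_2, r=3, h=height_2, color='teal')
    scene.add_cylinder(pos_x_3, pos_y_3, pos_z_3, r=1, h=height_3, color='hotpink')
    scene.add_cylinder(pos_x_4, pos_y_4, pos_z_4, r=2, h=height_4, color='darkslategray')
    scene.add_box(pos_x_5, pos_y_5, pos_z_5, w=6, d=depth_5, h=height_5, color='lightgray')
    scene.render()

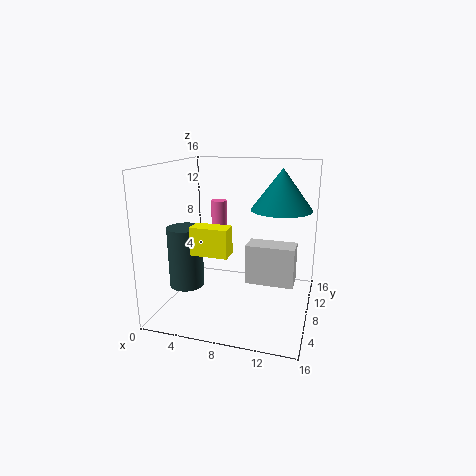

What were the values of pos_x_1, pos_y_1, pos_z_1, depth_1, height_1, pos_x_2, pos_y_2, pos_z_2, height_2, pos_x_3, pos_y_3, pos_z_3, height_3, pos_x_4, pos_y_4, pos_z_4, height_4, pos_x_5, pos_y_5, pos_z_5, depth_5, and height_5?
pos_x_1 = 4; pos_y_1 = 4; pos_z_1 = 7; depth_1 = 2; height_1 = 3; pos_x_2 = 13; pos_y_2 = 6; pos_z_2 = 12; height_2 = 4; pos_x_3 = 4; pos_y_3 = 13; pos_z_3 = 6; height_3 = 5; pos_x_4 = 2; pos_y_4 = 7; pos_z_4 = 2; height_4 = 7; pos_x_5 = 8; pos_y_5 = 11; pos_z_5 = 1; depth_5 = 3; height_5 = 5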